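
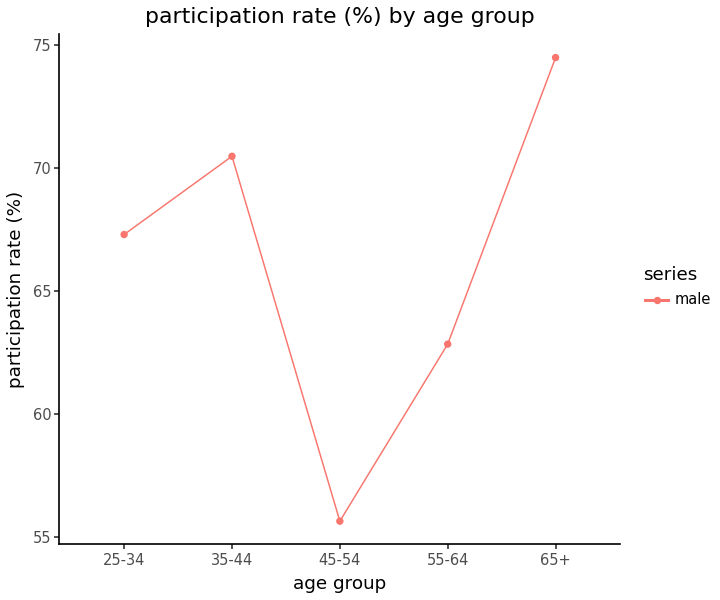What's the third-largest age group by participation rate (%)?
Top 4: 65+ ≈ 74, 35-44 ≈ 70, 25-34 ≈ 68, 55-64 ≈ 62.

25-34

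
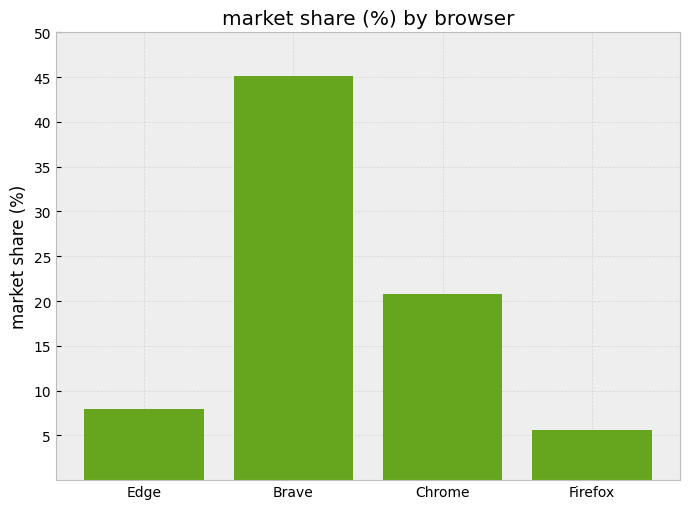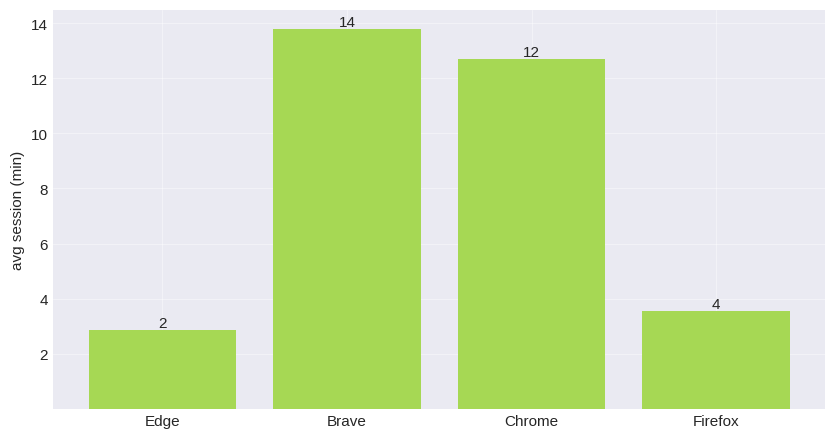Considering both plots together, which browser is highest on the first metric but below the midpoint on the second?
Edge

Chart 2 median avg session (min) ≈ 8; below-median browsers: Edge, Firefox. Among those, Edge has the highest market share (%) (≈ 10).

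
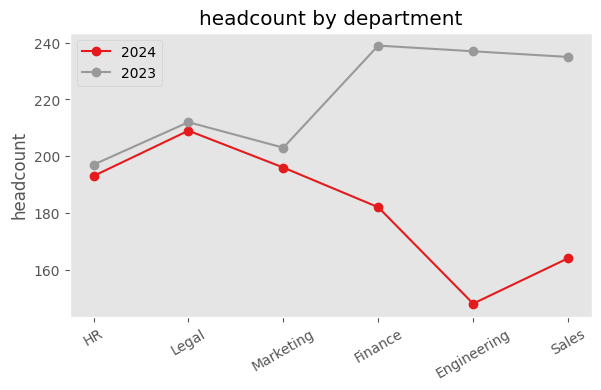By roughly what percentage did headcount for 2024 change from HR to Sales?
HR ≈ 190, Sales ≈ 160; (160 − 190) / 190 ≈ -15.8%.

≈ -15.8%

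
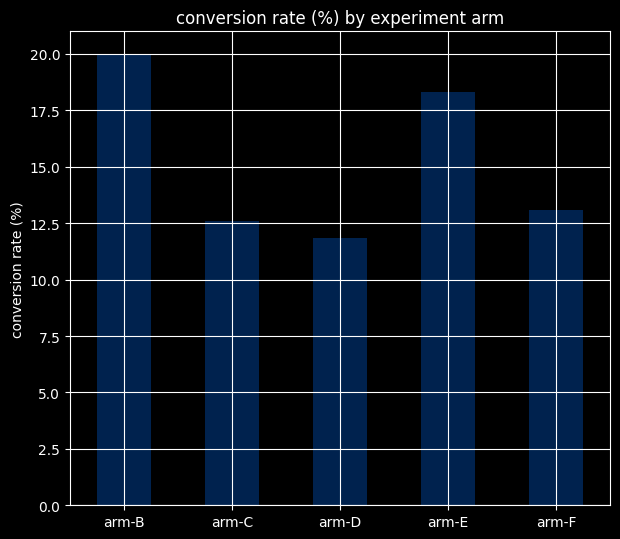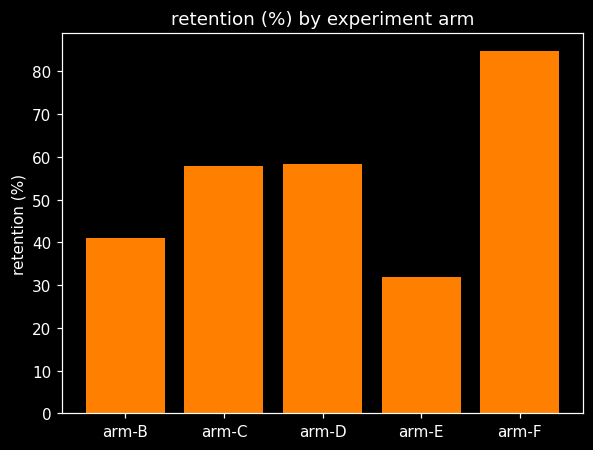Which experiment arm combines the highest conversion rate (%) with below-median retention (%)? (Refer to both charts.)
Chart 2 median retention (%) ≈ 60; below-median experiment arms: arm-B, arm-E. Among those, arm-B has the highest conversion rate (%) (≈ 20).

arm-B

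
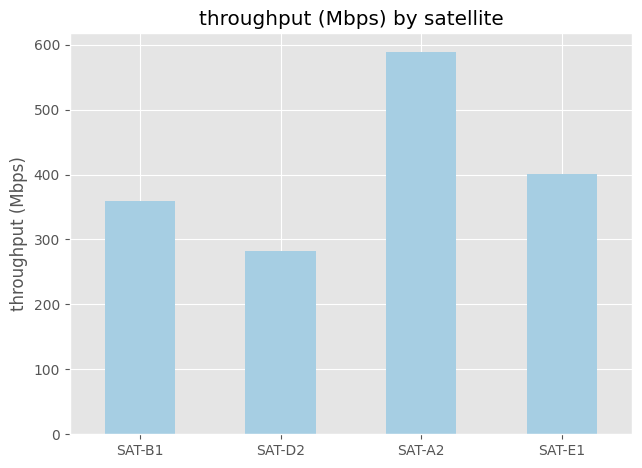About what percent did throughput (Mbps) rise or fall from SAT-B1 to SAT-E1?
≈ +14.3%

SAT-B1 ≈ 350, SAT-E1 ≈ 400; (400 − 350) / 350 ≈ +14.3%.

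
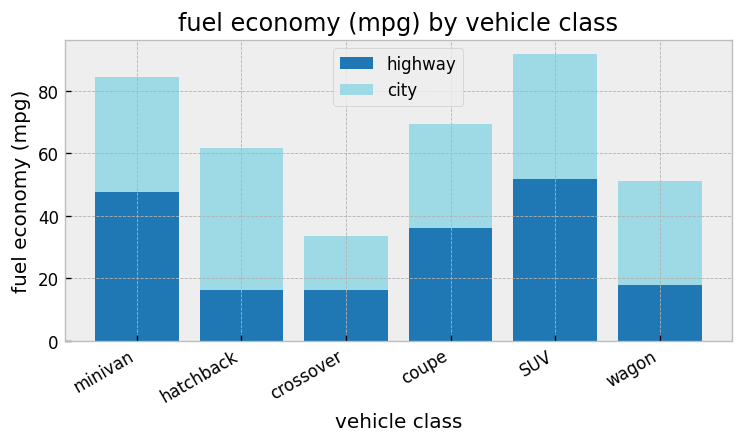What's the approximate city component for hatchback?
≈ 40

city top ≈ 60, bottom ≈ 20; segment ≈ 40.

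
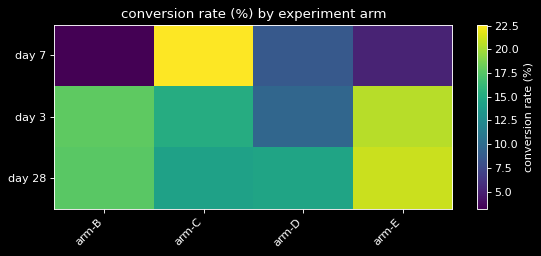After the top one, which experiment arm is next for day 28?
Top 3 for day 28: arm-E ≈ 22, arm-B ≈ 18, arm-D ≈ 14.

arm-B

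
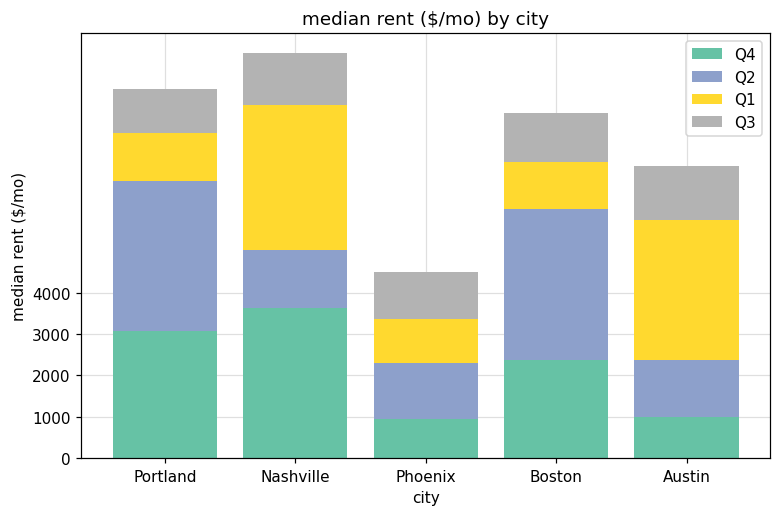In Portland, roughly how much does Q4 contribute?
≈ 3000

Q4 top ≈ 3000, bottom ≈ 0; segment ≈ 3000.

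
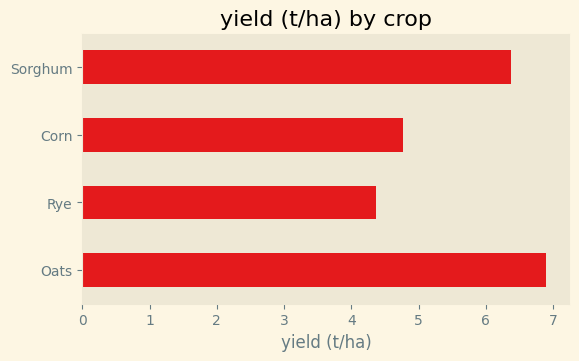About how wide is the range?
Max Oats ≈ 7, min Rye ≈ 4; range ≈ 3.

≈ 3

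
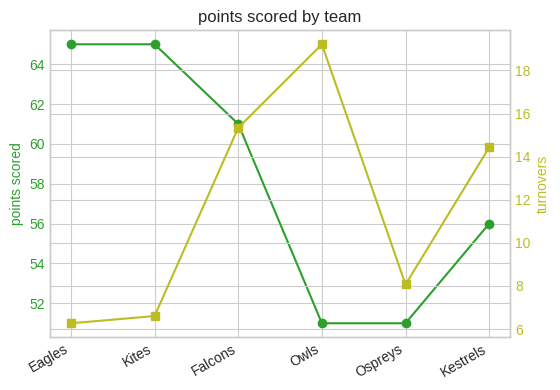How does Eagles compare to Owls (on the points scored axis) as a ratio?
Eagles ≈ 64, Owls ≈ 52; 64/52 ≈ 1.23.

≈ 1.23×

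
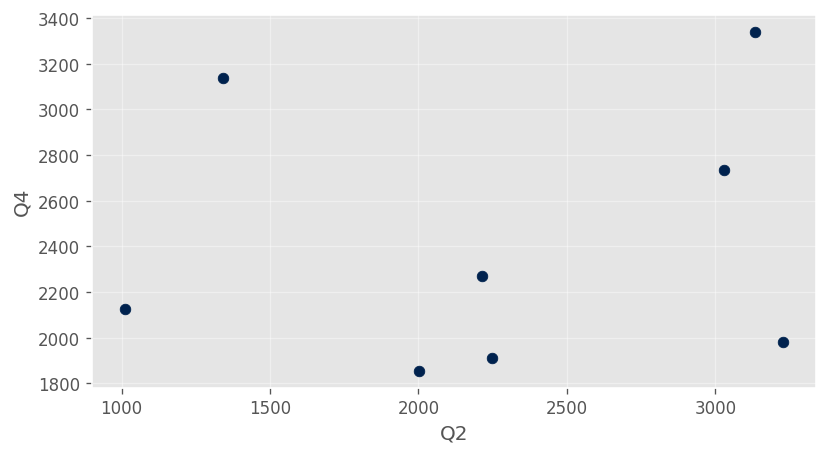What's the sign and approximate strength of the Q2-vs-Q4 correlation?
Points are roughly uncorrelated; weak (|r| ≈ 0.1).

no clear correlation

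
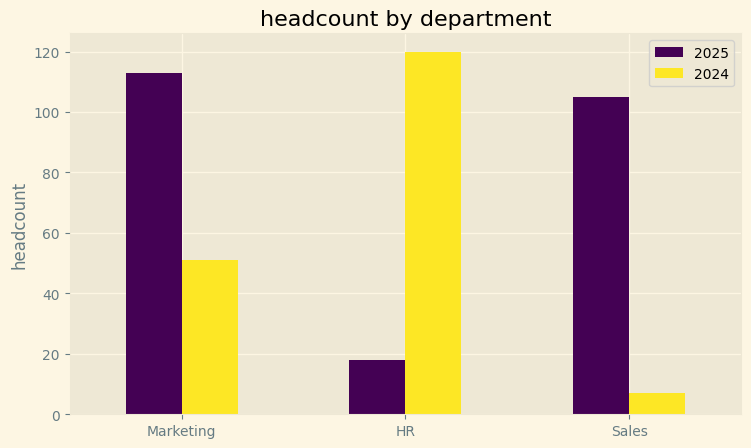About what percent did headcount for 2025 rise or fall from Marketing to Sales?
Marketing ≈ 110, Sales ≈ 100; (100 − 110) / 110 ≈ -9.1%.

≈ -9.1%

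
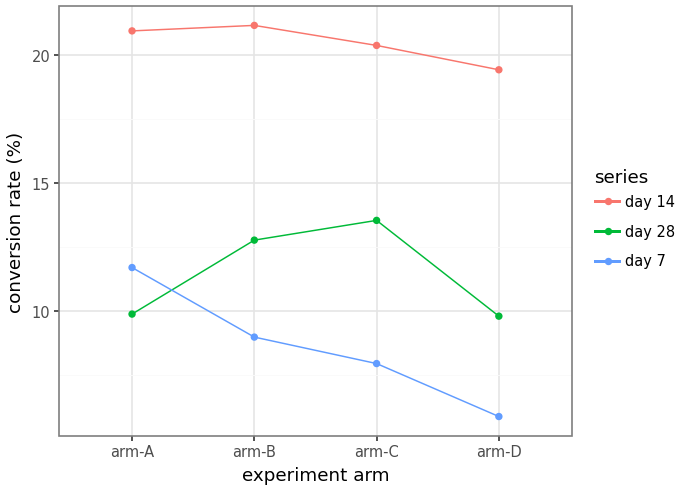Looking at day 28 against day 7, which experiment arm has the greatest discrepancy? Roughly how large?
arm-C: day 28 ≈ 14, day 7 ≈ 8 → gap ≈ 6. Next-largest (arm-D) is only ≈ 4.

arm-C, ≈ 6 %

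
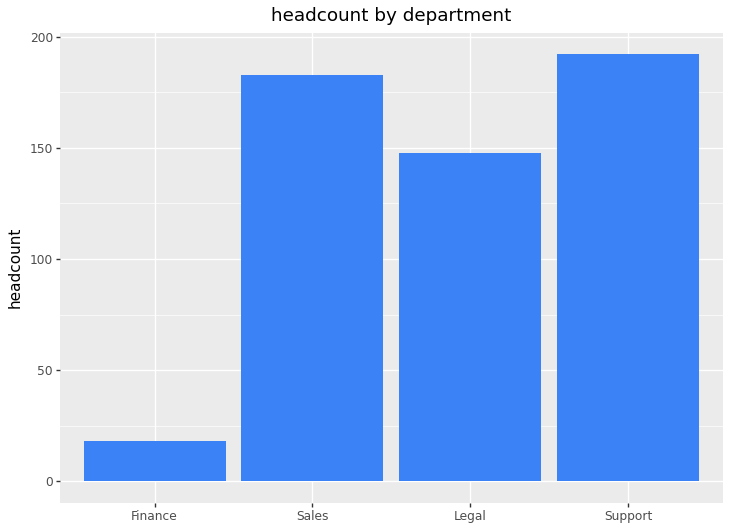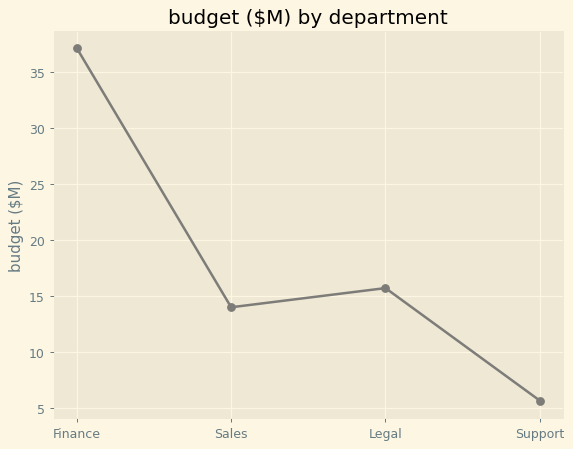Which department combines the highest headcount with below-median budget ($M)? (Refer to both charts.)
Support

Chart 2 median budget ($M) ≈ 15; below-median departments: Sales, Support. Among those, Support has the highest headcount (≈ 200).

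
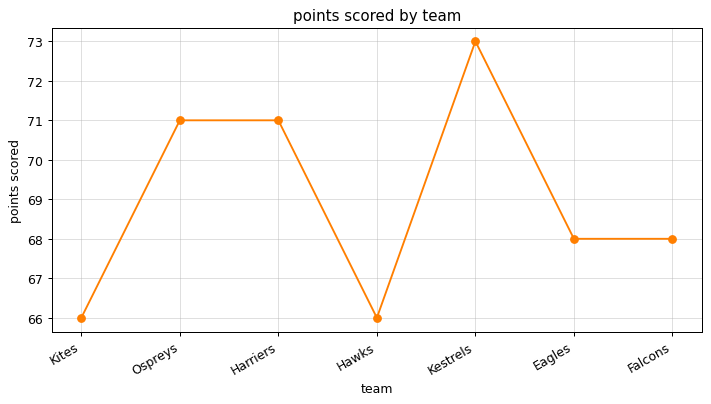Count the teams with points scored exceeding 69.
Above 69: Ospreys, Harriers, Kestrels.

3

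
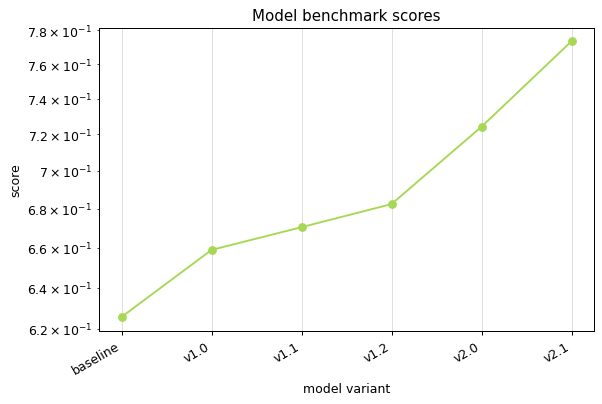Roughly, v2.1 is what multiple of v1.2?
≈ 1.15×

v2.1 ≈ 0.78, v1.2 ≈ 0.68; 0.78/0.68 ≈ 1.15.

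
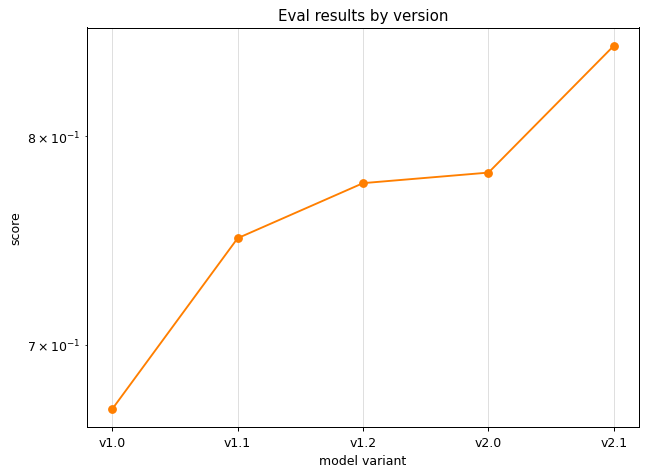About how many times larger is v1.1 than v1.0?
v1.1 ≈ 0.74, v1.0 ≈ 0.68; 0.74/0.68 ≈ 1.09.

≈ 1.09×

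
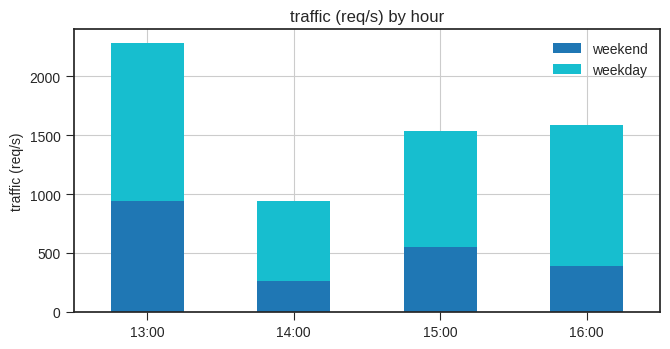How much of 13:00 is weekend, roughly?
weekend top ≈ 1000, bottom ≈ 0; segment ≈ 1000.

≈ 1000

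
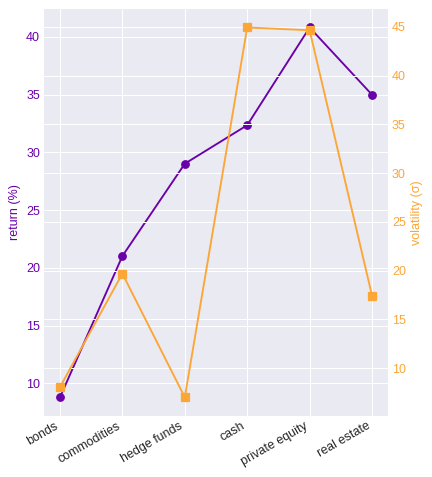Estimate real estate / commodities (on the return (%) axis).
real estate ≈ 35, commodities ≈ 20; 35/20 ≈ 1.75.

≈ 1.75×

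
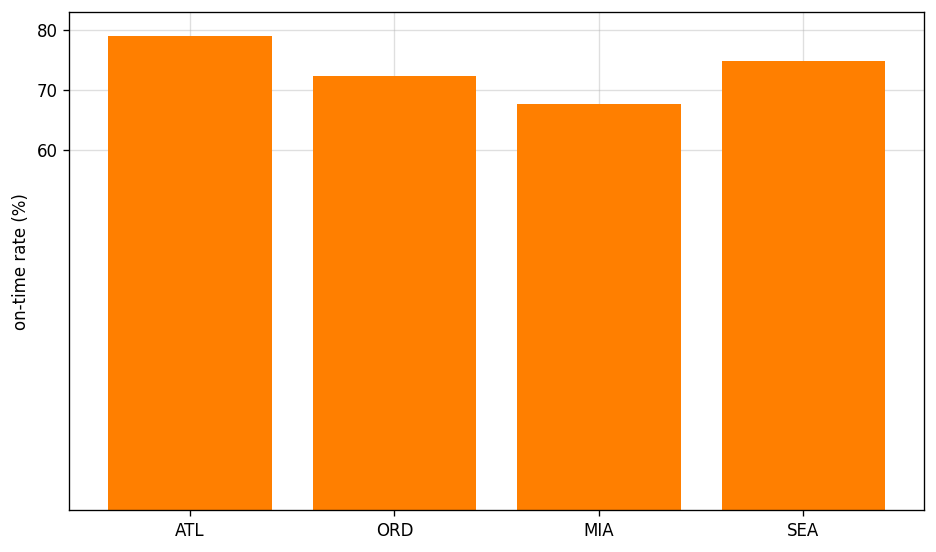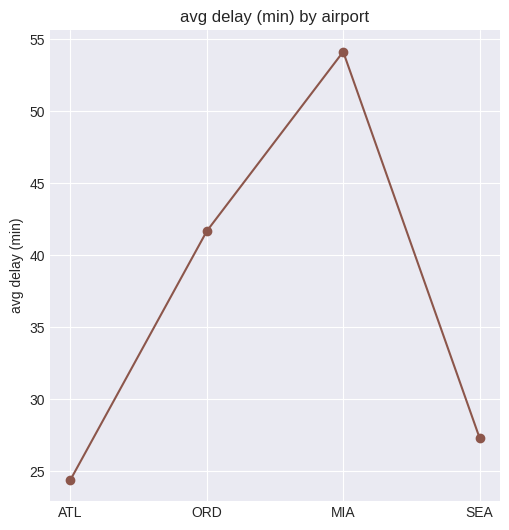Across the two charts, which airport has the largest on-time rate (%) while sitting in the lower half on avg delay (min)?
ATL

Chart 2 median avg delay (min) ≈ 35; below-median airports: ATL, SEA. Among those, ATL has the highest on-time rate (%) (≈ 80).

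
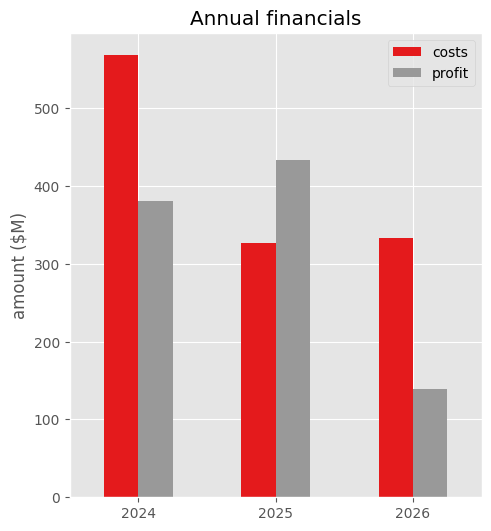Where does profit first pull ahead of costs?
2025

2024: profit ≈ 400 vs costs ≈ 550 (not yet); 2025: profit ≈ 450 vs costs ≈ 350 (first crossover).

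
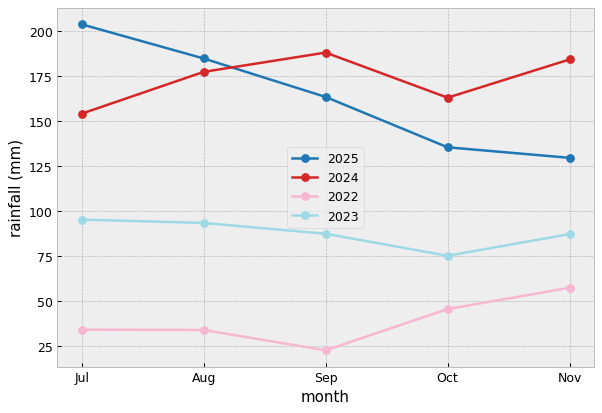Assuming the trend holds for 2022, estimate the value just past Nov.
Last three: 20, 40, 60 → slope ≈ 20/step → next ≈ 80.

≈ 80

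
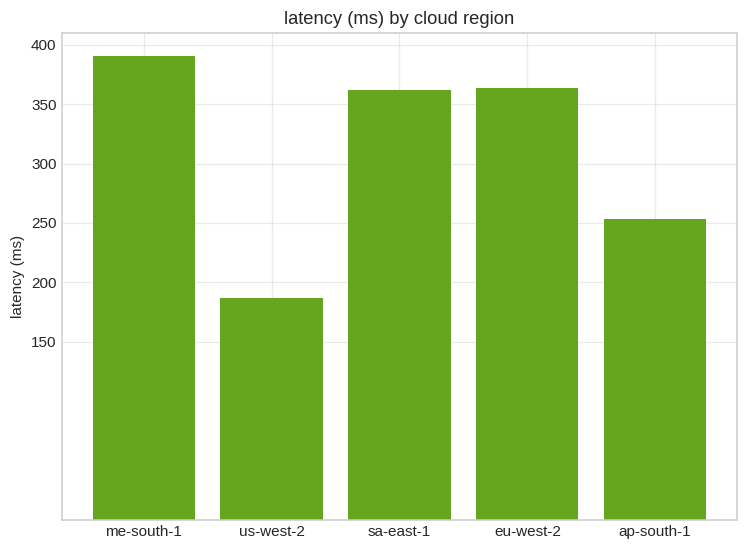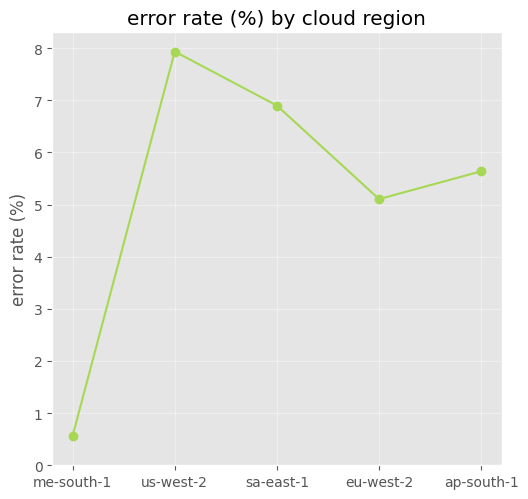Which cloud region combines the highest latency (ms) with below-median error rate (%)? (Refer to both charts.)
me-south-1

Chart 2 median error rate (%) ≈ 6; below-median cloud regions: me-south-1, eu-west-2. Among those, me-south-1 has the highest latency (ms) (≈ 400).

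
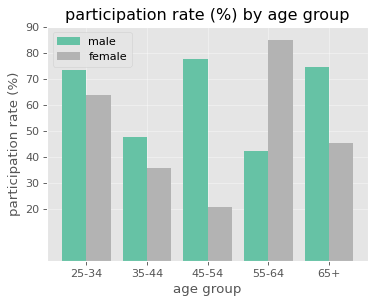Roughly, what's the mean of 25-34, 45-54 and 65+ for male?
(70 + 80 + 70) / 3 ≈ 73.

≈ 73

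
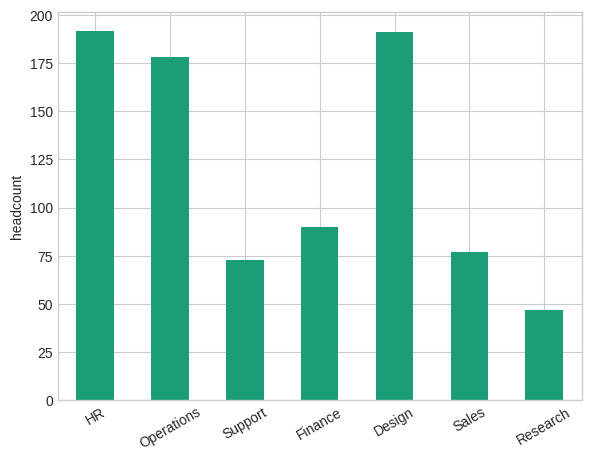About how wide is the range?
Max HR ≈ 200, min Research ≈ 40; range ≈ 160.

≈ 160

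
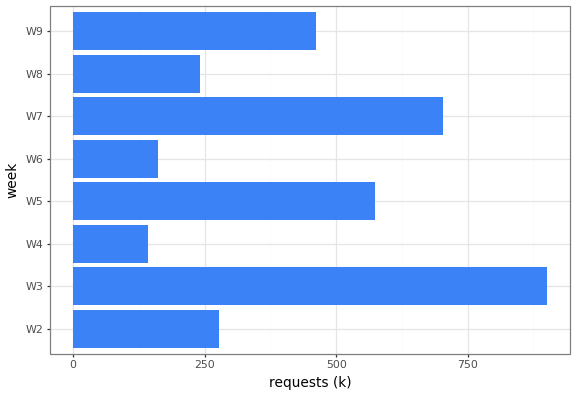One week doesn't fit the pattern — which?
W3 ≈ 900; the rest sit between ≈ 100 and ≈ 700.

W3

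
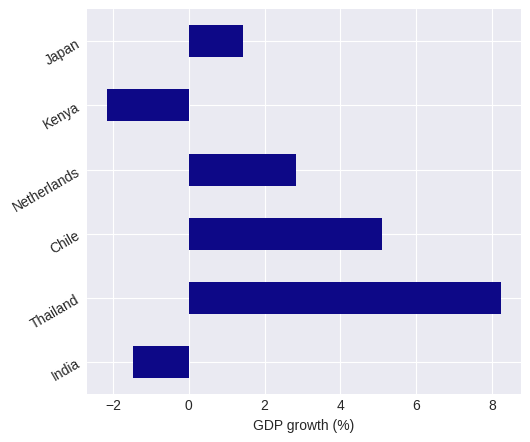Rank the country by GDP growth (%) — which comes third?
Top 4: Thailand ≈ 8, Chile ≈ 5, Netherlands ≈ 3, Japan ≈ 1.

Netherlands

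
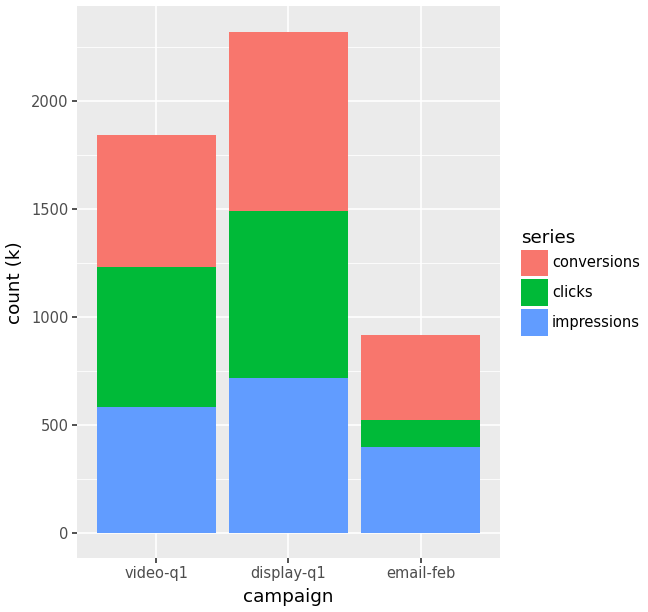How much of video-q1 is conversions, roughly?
≈ 600

conversions top ≈ 1800, bottom ≈ 1200; segment ≈ 600.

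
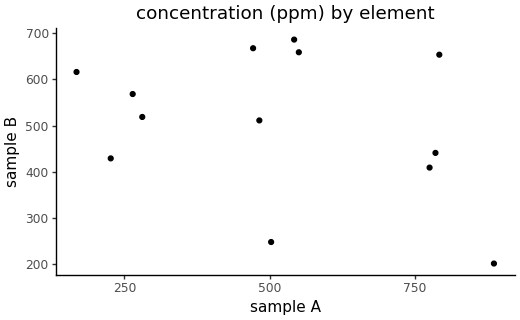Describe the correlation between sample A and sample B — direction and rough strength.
negative, weak

Points are negatively correlated; weak (|r| ≈ 0.3).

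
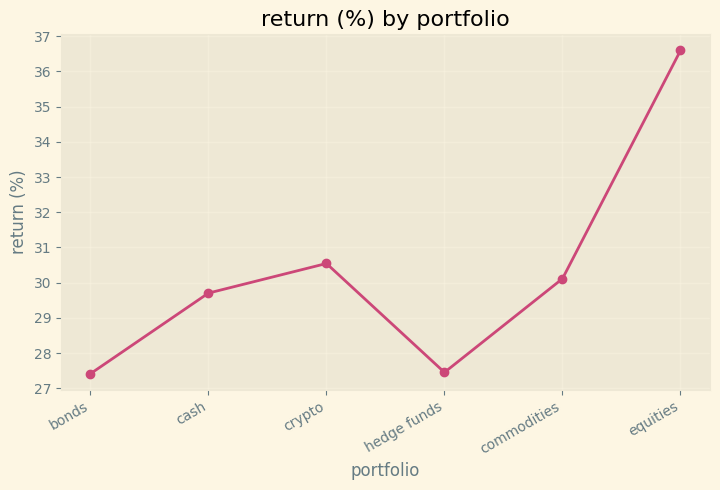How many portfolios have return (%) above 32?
Above 32: equities.

1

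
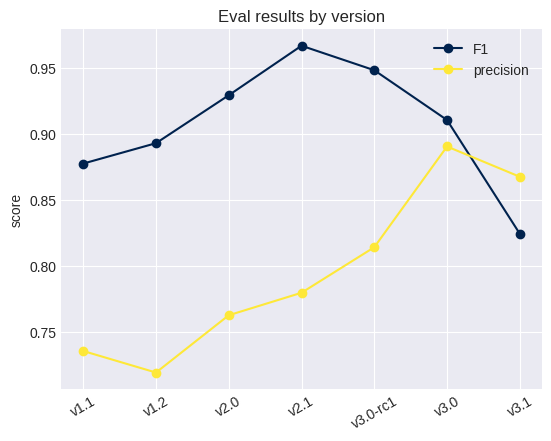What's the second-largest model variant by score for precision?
Top 3 for precision: v3.0 ≈ 0.90, v3.1 ≈ 0.85, v3.0-rc1 ≈ 0.80.

v3.1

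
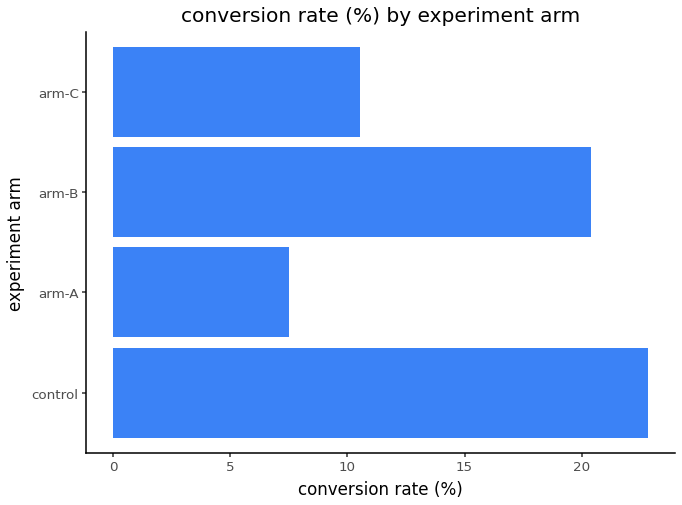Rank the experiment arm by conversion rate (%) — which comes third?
Top 4: control ≈ 22, arm-B ≈ 20, arm-C ≈ 10, arm-A ≈ 8.

arm-C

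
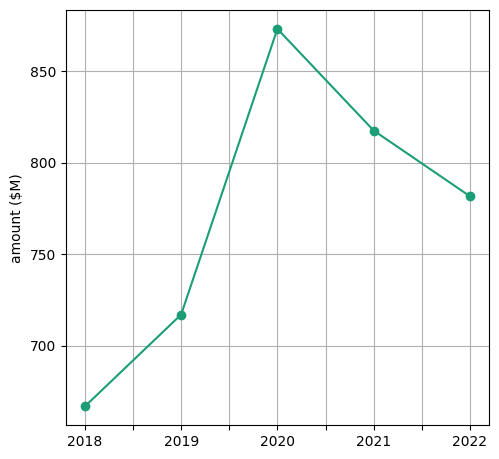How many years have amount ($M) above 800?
Above 800: 2020, 2021.

2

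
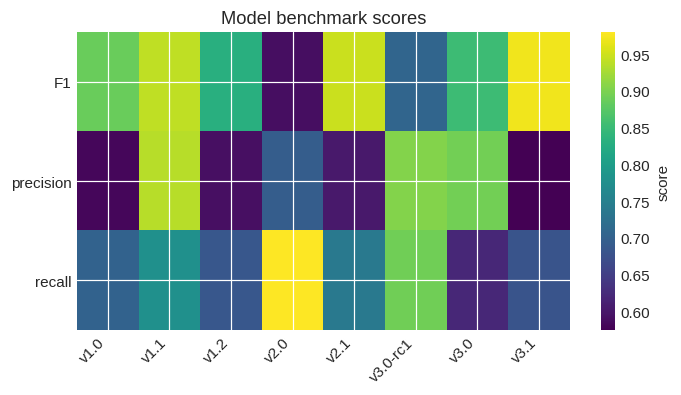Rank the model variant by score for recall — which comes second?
Top 3 for recall: v2.0 ≈ 1.00, v3.0-rc1 ≈ 0.90, v1.1 ≈ 0.80.

v3.0-rc1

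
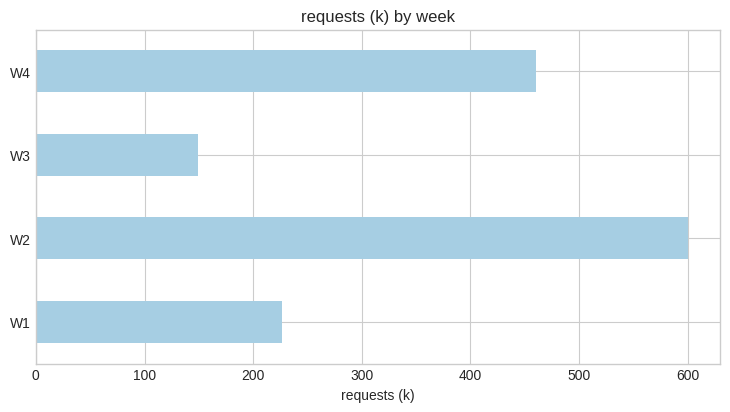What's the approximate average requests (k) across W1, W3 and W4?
≈ 283

(250 + 150 + 450) / 3 ≈ 283.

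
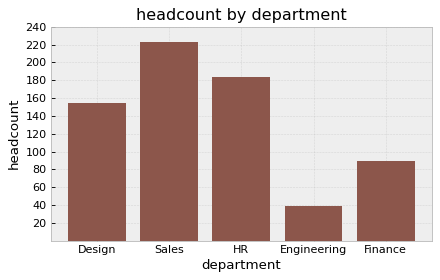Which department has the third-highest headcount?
Design

Top 4: Sales ≈ 220, HR ≈ 180, Design ≈ 160, Finance ≈ 80.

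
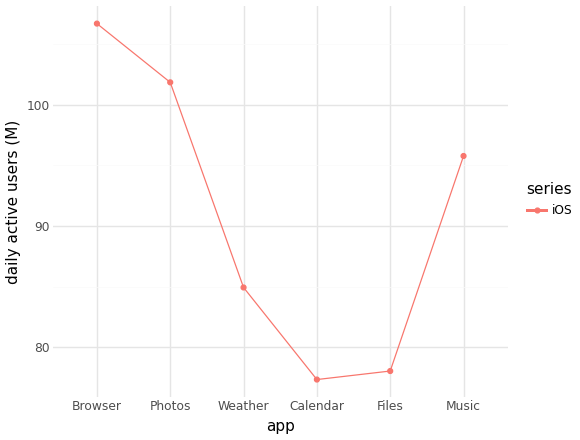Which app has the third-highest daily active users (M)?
Music

Top 4: Browser ≈ 105, Photos ≈ 100, Music ≈ 95, Weather ≈ 85.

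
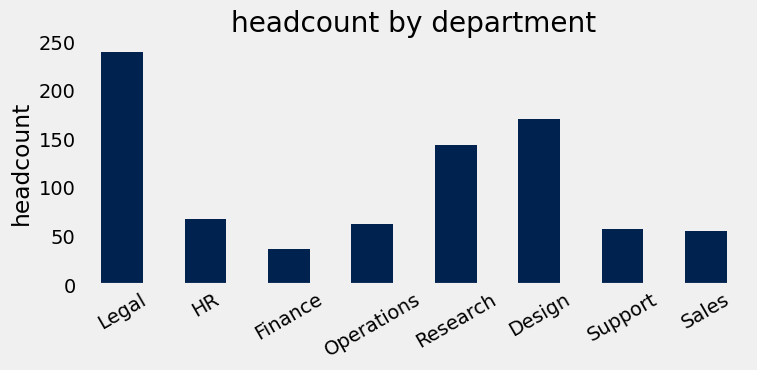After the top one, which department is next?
Top 3: Legal ≈ 240, Design ≈ 180, Research ≈ 140.

Design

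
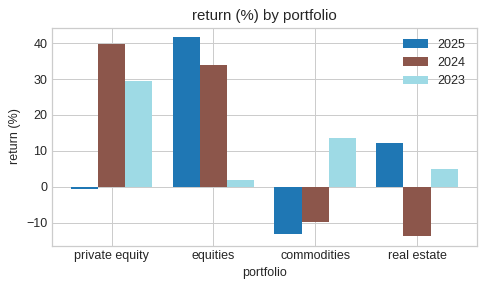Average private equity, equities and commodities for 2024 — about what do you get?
(40 + 35 + -10) / 3 ≈ 22.

≈ 22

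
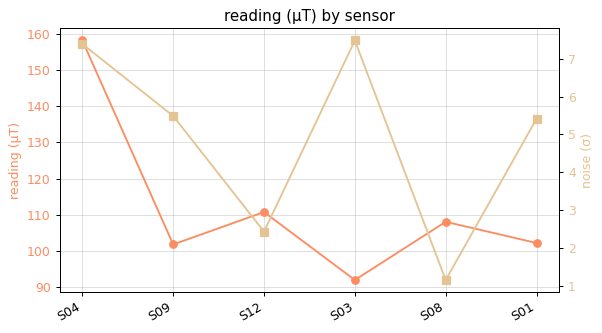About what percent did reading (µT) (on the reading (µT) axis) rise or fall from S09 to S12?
S09 ≈ 100, S12 ≈ 110; (110 − 100) / 100 ≈ +10%.

≈ +10%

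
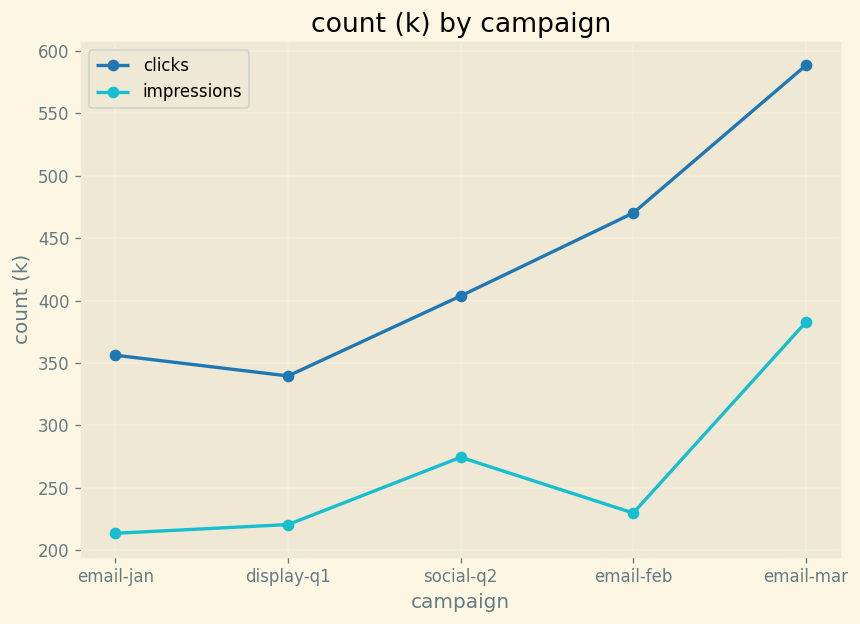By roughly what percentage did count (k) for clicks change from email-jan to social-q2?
email-jan ≈ 350, social-q2 ≈ 400; (400 − 350) / 350 ≈ +14.3%.

≈ +14.3%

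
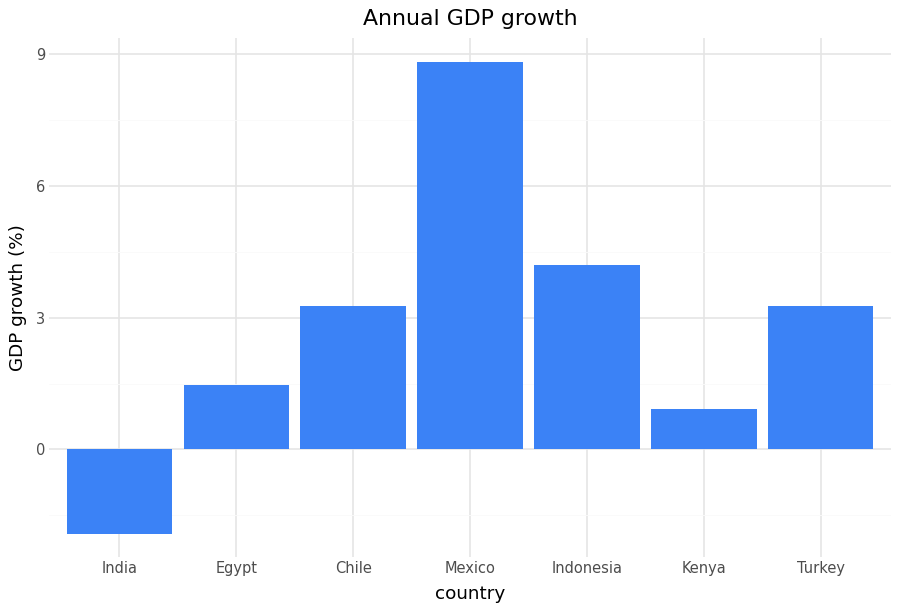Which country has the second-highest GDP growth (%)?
Indonesia

Top 3: Mexico ≈ 9, Indonesia ≈ 4, Turkey ≈ 3.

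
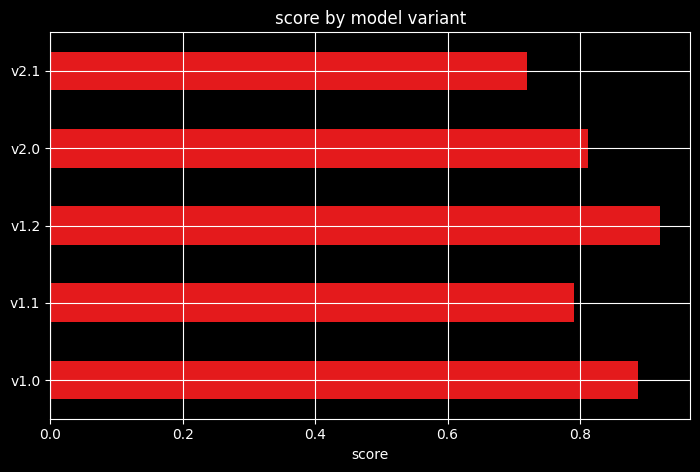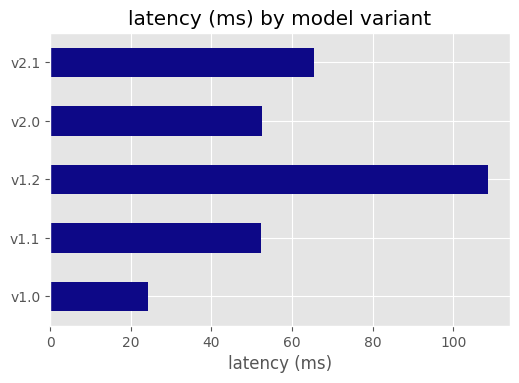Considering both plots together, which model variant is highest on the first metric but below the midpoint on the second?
v1.0

Chart 2 median latency (ms) ≈ 50; below-median model variants: v1.0, v1.1. Among those, v1.0 has the highest score (≈ 0.9).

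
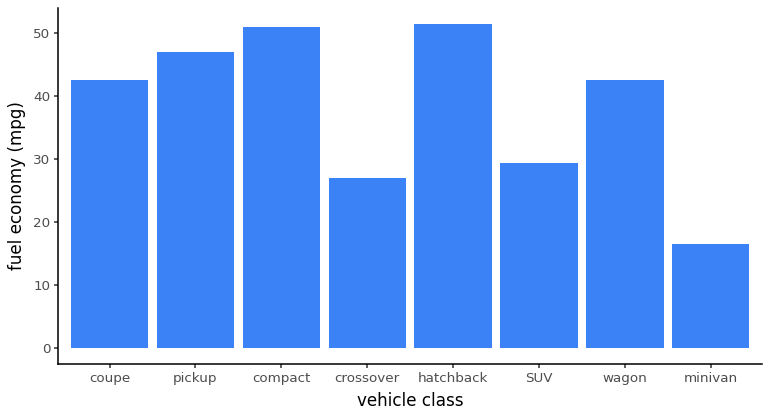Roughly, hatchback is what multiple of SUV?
≈ 1.67×

hatchback ≈ 50, SUV ≈ 30; 50/30 ≈ 1.67.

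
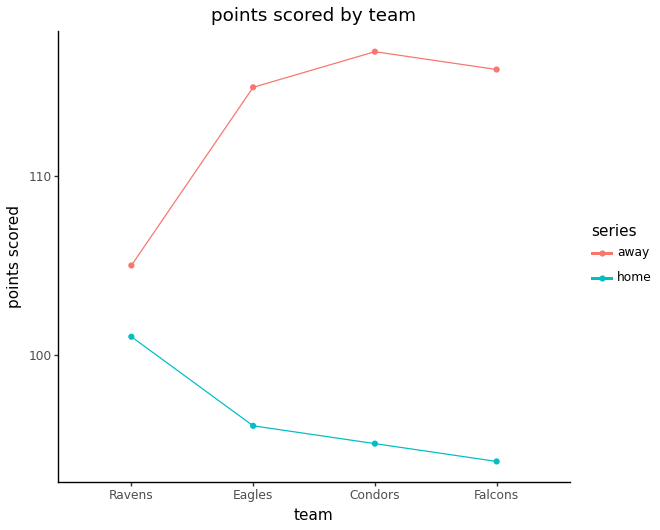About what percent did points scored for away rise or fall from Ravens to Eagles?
Ravens ≈ 104, Eagles ≈ 116; (116 − 104) / 104 ≈ +11.5%.

≈ +11.5%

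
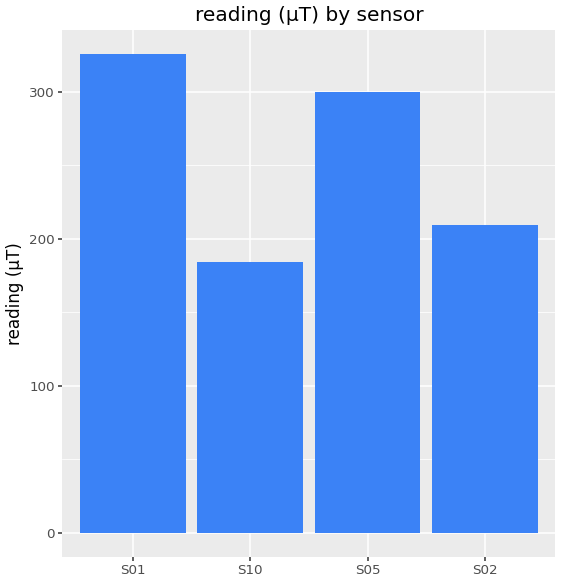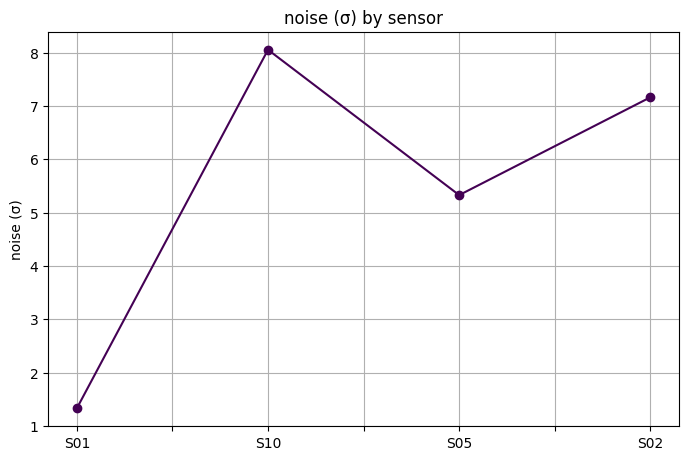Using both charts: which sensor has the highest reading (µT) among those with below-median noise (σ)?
Chart 2 median noise (σ) ≈ 6; below-median sensors: S01, S05. Among those, S01 has the highest reading (µT) (≈ 350).

S01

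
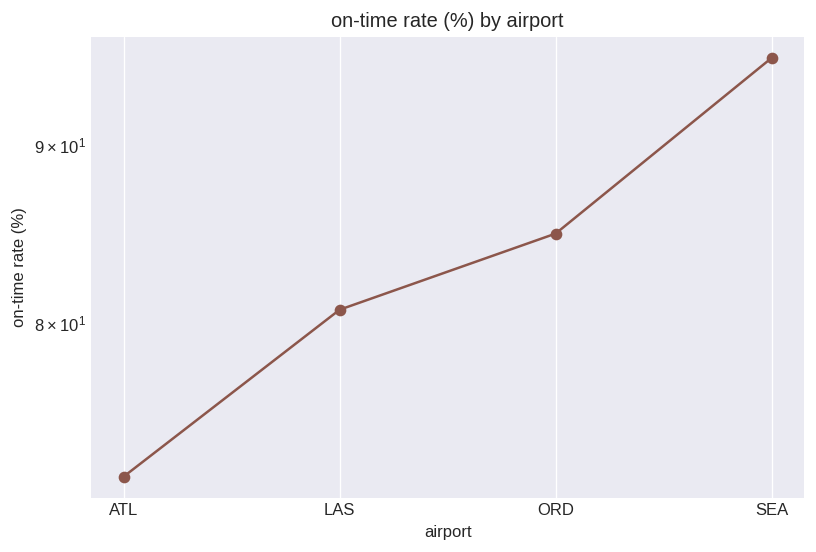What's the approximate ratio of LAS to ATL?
LAS ≈ 80, ATL ≈ 72; 80/72 ≈ 1.11.

≈ 1.11×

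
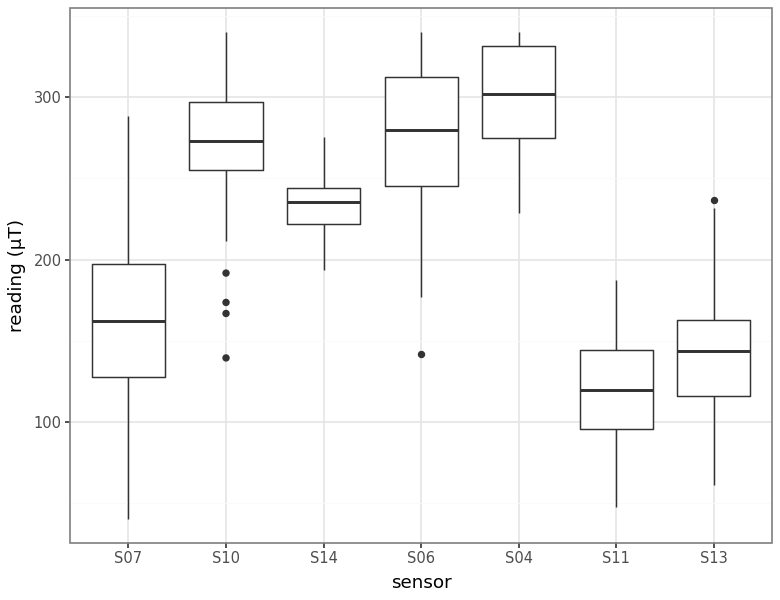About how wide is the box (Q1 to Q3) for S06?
Q3 ≈ 320, Q1 ≈ 240; IQR ≈ 80.

≈ 80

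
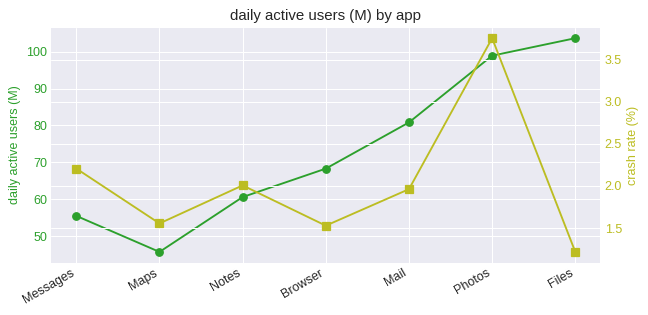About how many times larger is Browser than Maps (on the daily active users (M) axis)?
≈ 1.56×

Browser ≈ 70, Maps ≈ 45; 70/45 ≈ 1.56.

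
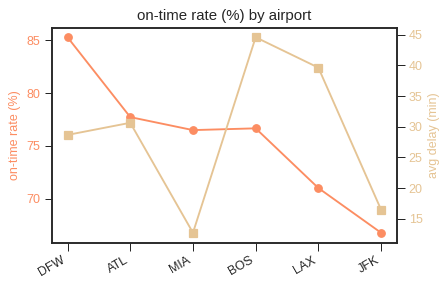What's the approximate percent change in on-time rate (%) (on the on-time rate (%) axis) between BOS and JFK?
BOS ≈ 76, JFK ≈ 66; (66 − 76) / 76 ≈ -13.2%.

≈ -13.2%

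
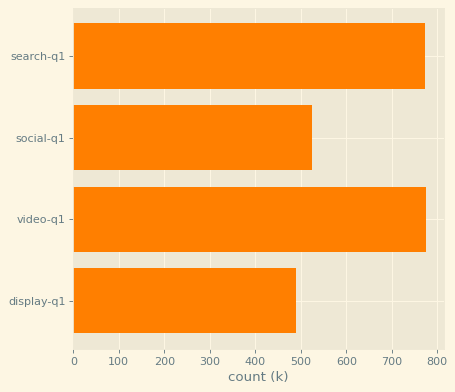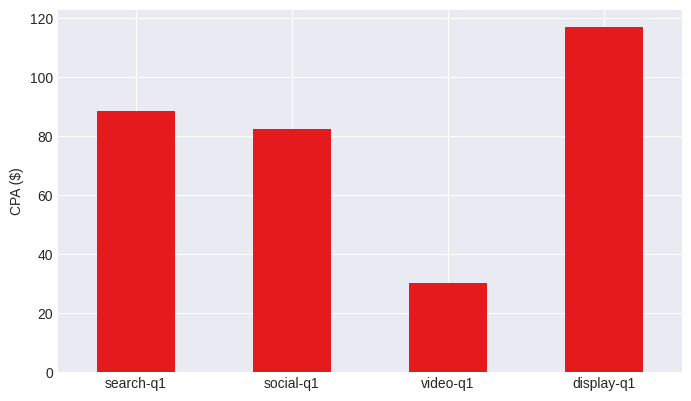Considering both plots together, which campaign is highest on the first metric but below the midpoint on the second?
video-q1

Chart 2 median CPA ($) ≈ 80; below-median campaigns: social-q1, video-q1. Among those, video-q1 has the highest count (k) (≈ 800).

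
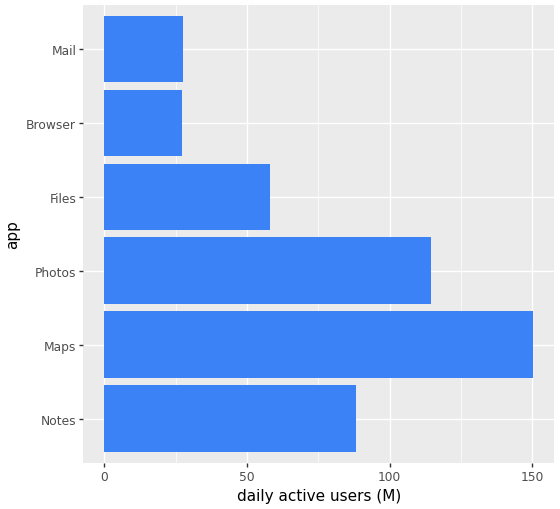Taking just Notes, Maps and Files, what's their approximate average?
(80 + 160 + 60) / 3 ≈ 100.

≈ 100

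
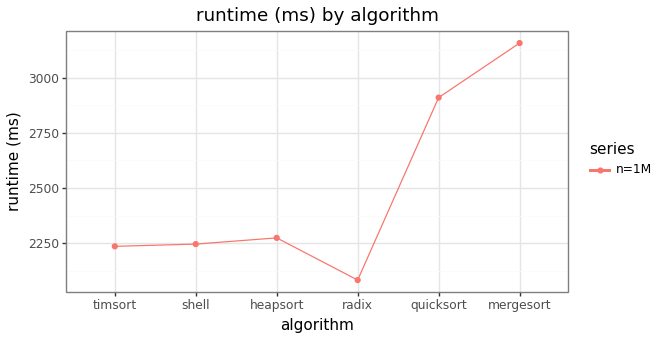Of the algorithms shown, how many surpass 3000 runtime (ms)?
Above 3000: mergesort.

1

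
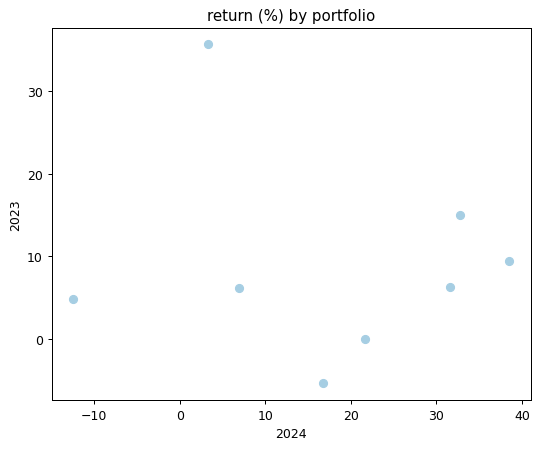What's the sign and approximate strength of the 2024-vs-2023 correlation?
Points are roughly uncorrelated; weak (|r| ≈ 0.1).

no clear correlation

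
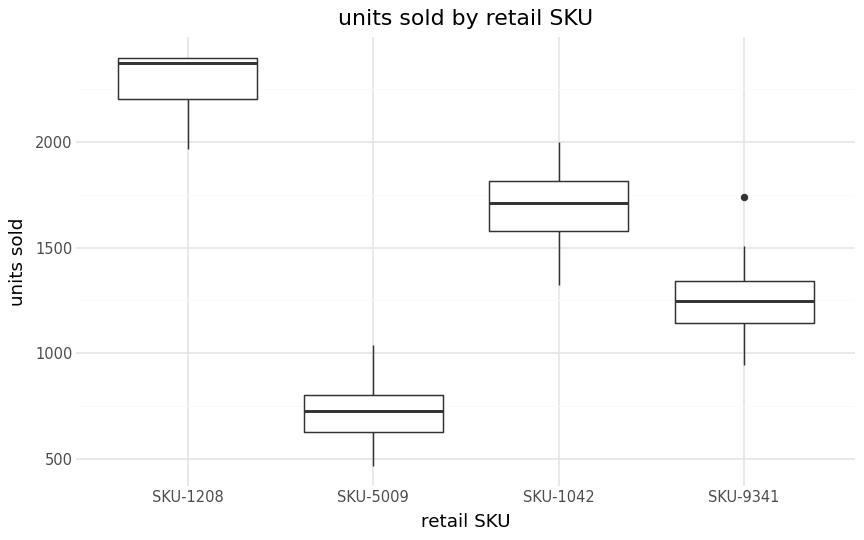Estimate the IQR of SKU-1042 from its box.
Q3 ≈ 1800, Q1 ≈ 1600; IQR ≈ 200.

≈ 200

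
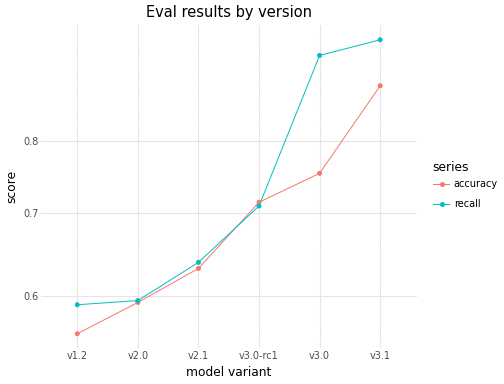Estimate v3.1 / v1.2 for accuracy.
≈ 1.64×

v3.1 ≈ 0.90, v1.2 ≈ 0.55; 0.90/0.55 ≈ 1.64.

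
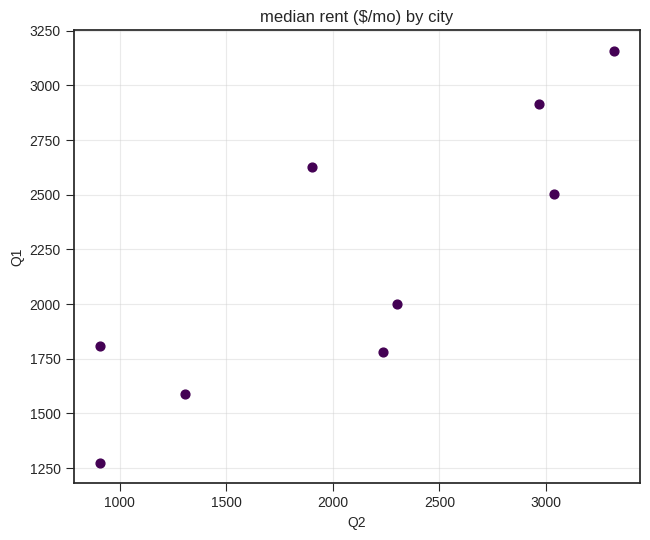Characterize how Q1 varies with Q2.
positive, strong

Points are positively correlated; strong (|r| ≈ 0.8).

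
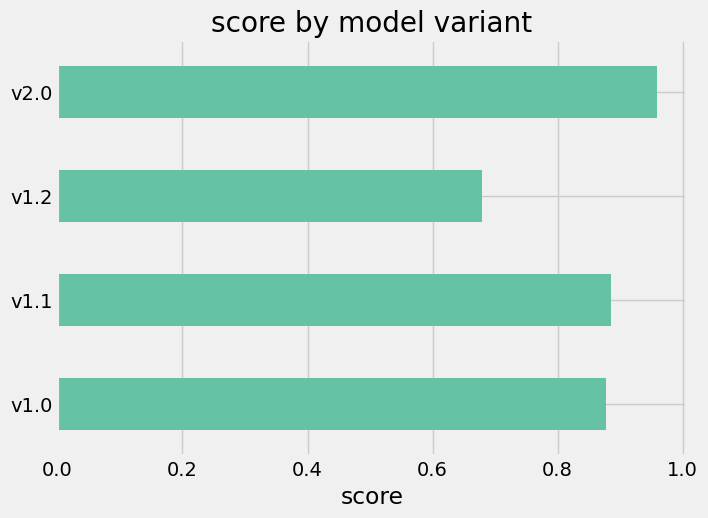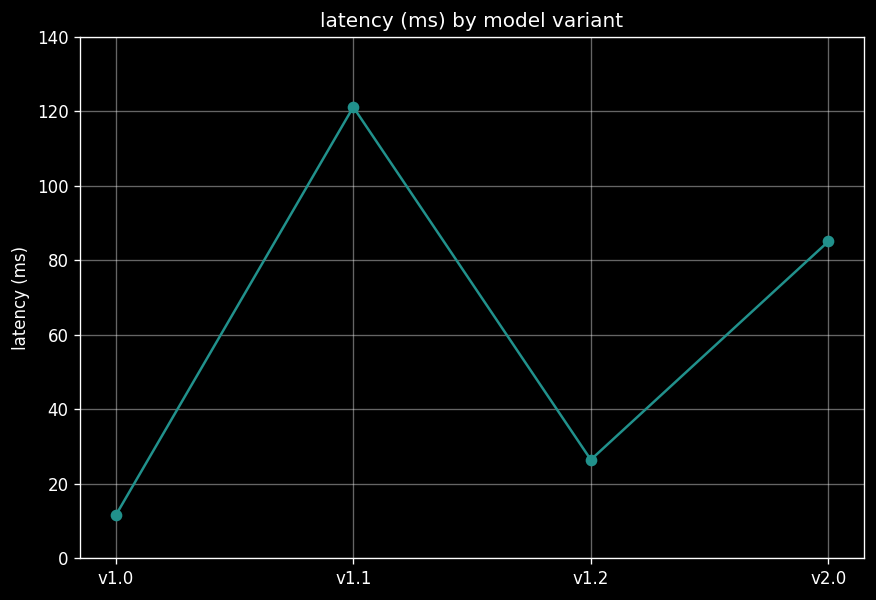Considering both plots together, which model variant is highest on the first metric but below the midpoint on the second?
Chart 2 median latency (ms) ≈ 60; below-median model variants: v1.0, v1.2. Among those, v1.0 has the highest score (≈ 0.9).

v1.0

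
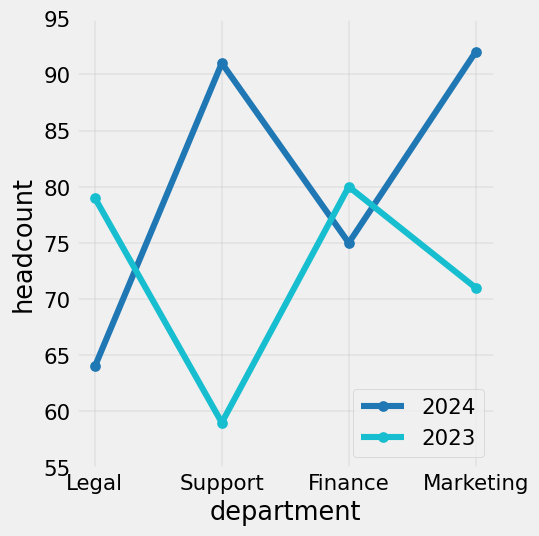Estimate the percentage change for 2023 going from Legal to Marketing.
≈ -12.5%

Legal ≈ 80, Marketing ≈ 70; (70 − 80) / 80 ≈ -12.5%.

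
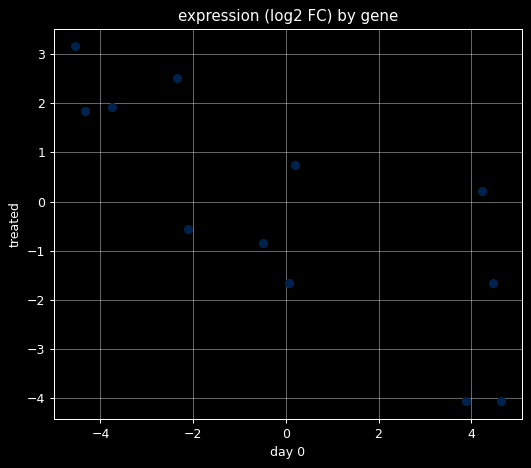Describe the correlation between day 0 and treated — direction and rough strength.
negative, strong

Points are negatively correlated; strong (|r| ≈ 0.8).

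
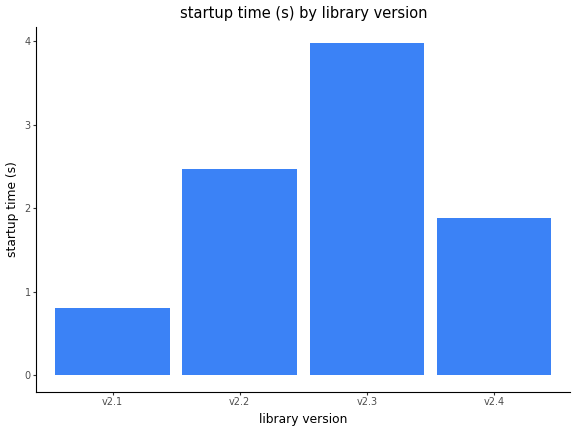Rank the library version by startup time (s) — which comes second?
v2.2

Top 3: v2.3 ≈ 4.0, v2.2 ≈ 2.5, v2.4 ≈ 2.0.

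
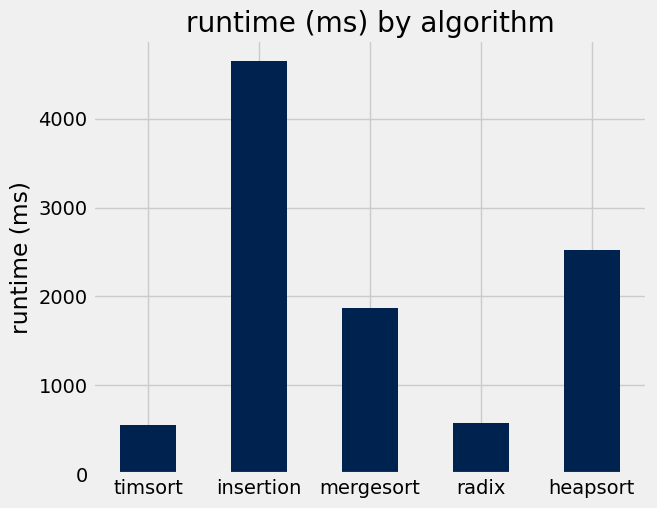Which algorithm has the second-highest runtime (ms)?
heapsort

Top 3: insertion ≈ 4500, heapsort ≈ 2500, mergesort ≈ 2000.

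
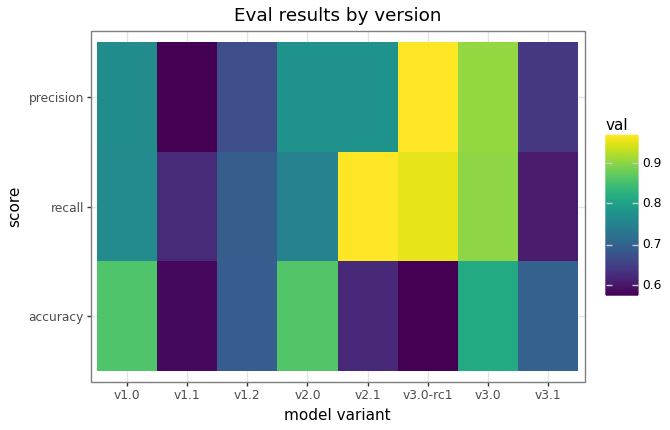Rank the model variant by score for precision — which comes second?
Top 3 for precision: v3.0-rc1 ≈ 0.95, v3.0 ≈ 0.90, v2.0 ≈ 0.80.

v3.0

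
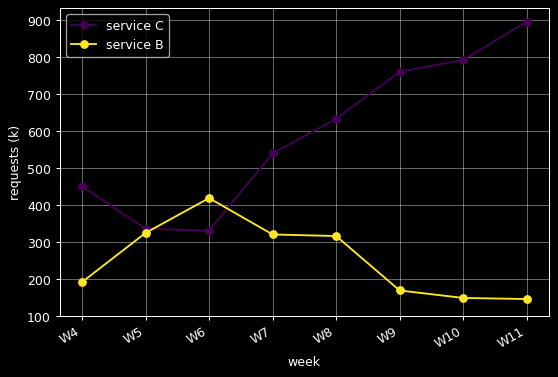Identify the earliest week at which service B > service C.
W6

W5: service B ≈ 300 vs service C ≈ 300 (not yet); W6: service B ≈ 400 vs service C ≈ 300 (first crossover).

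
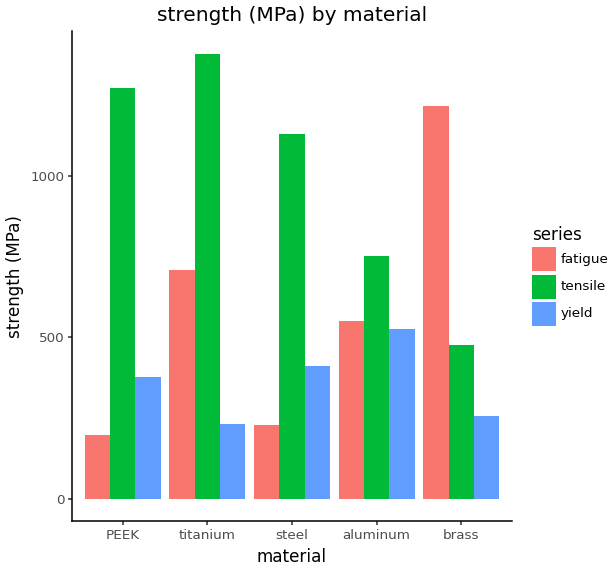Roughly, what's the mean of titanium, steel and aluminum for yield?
(200 + 400 + 600) / 3 ≈ 400.

≈ 400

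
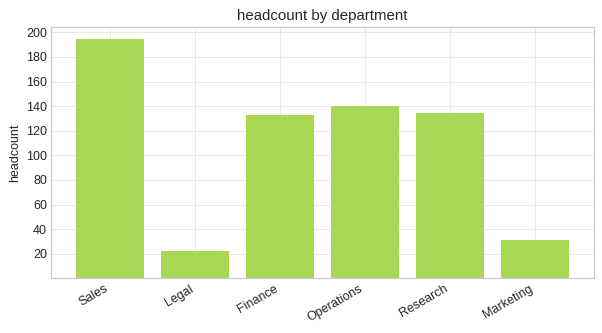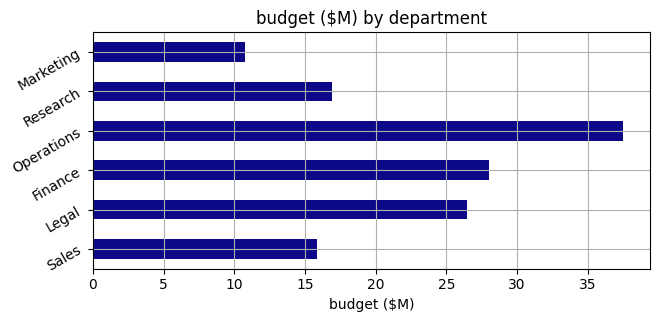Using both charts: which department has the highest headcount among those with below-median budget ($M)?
Chart 2 median budget ($M) ≈ 20; below-median departments: Sales, Research, Marketing. Among those, Sales has the highest headcount (≈ 200).

Sales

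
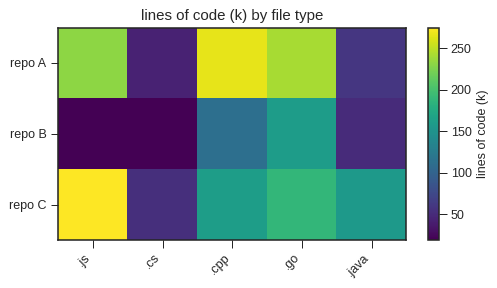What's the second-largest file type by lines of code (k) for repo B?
.cpp

Top 3 for repo B: .go ≈ 150, .cpp ≈ 100, .java ≈ 50.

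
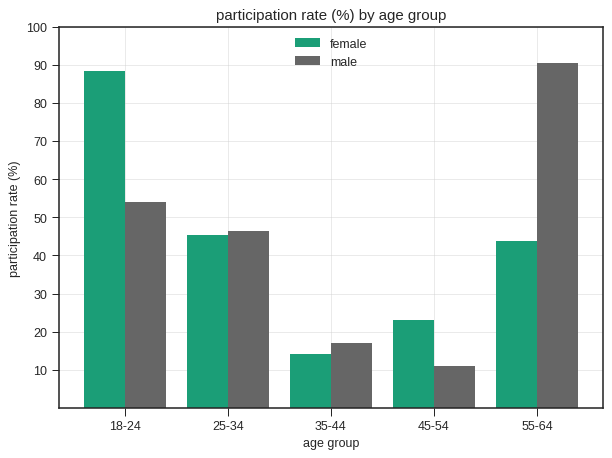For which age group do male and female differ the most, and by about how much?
55-64: male ≈ 90, female ≈ 40 → gap ≈ 50. Next-largest (18-24) is only ≈ 40.

55-64, ≈ 50 %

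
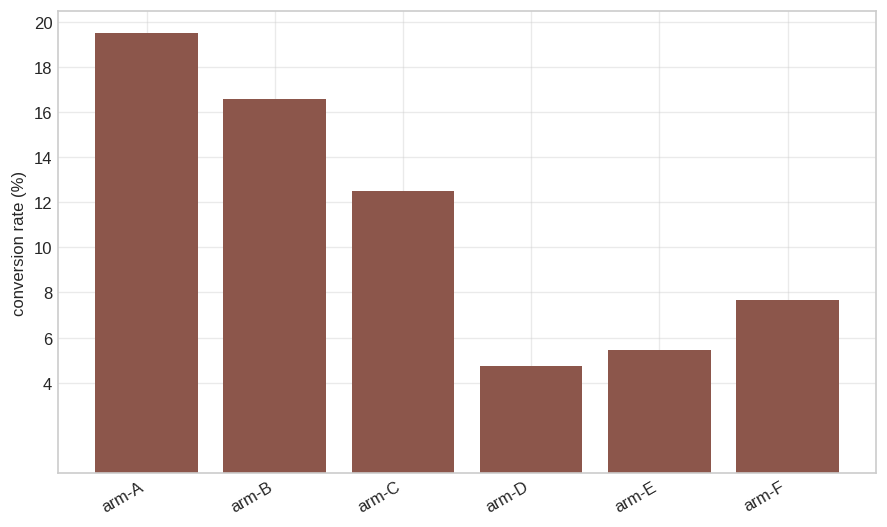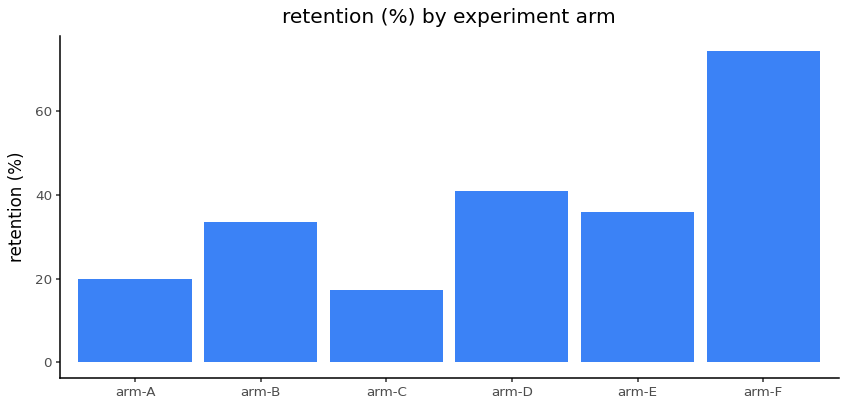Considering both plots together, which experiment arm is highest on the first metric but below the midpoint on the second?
arm-A

Chart 2 median retention (%) ≈ 30; below-median experiment arms: arm-A, arm-B, arm-C. Among those, arm-A has the highest conversion rate (%) (≈ 20).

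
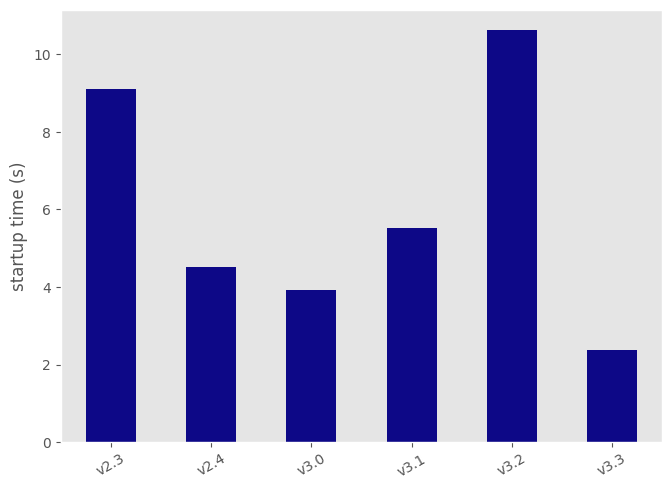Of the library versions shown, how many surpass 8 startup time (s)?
Above 8: v2.3, v3.2.

2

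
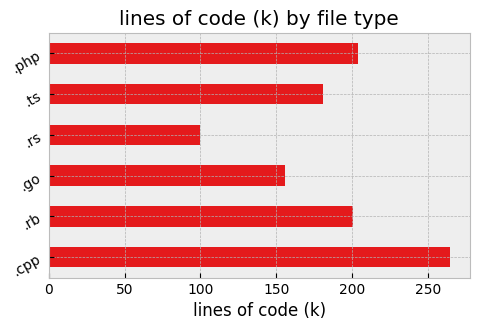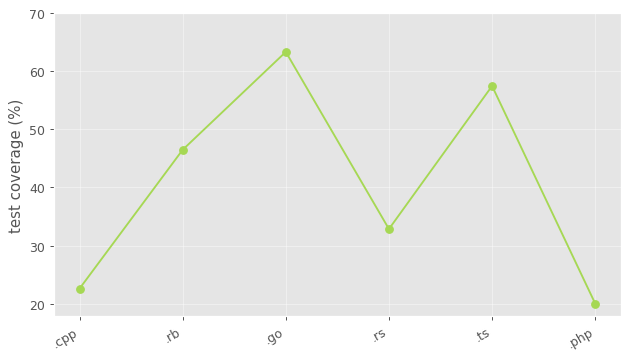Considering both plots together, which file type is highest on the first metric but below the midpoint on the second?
Chart 2 median test coverage (%) ≈ 40; below-median file types: .cpp, .rs, .php. Among those, .cpp has the highest lines of code (k) (≈ 275).

.cpp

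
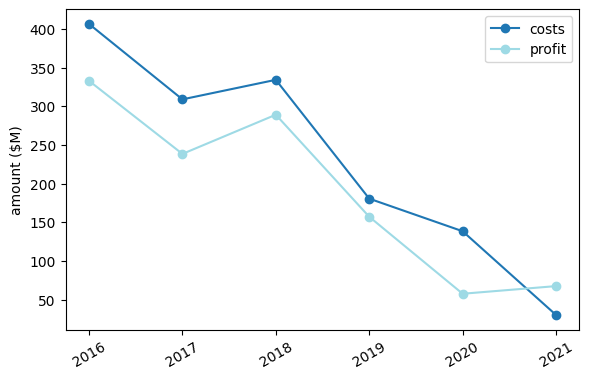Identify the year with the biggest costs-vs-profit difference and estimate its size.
2020, ≈ 100 $M

2020: costs ≈ 150, profit ≈ 50 → gap ≈ 100. Next-largest (2016) is only ≈ 50.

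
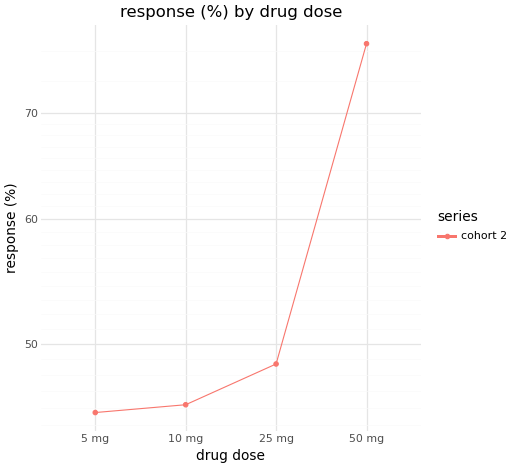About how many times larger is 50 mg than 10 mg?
≈ 1.67×

50 mg ≈ 75, 10 mg ≈ 45; 75/45 ≈ 1.67.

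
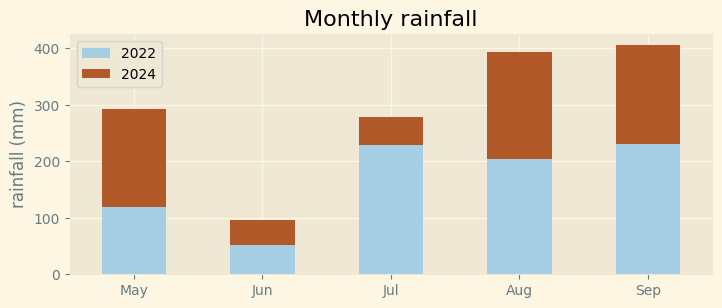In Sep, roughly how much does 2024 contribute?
≈ 150

2024 top ≈ 400, bottom ≈ 250; segment ≈ 150.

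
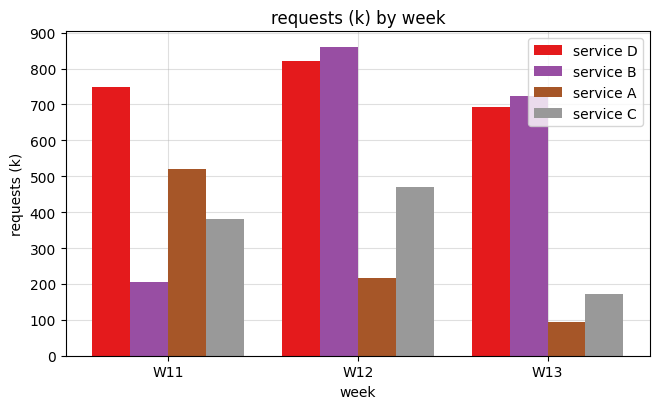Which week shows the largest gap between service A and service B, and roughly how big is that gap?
W12, ≈ 700 k

W12: service A ≈ 200, service B ≈ 900 → gap ≈ 700. Next-largest (W13) is only ≈ 600.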